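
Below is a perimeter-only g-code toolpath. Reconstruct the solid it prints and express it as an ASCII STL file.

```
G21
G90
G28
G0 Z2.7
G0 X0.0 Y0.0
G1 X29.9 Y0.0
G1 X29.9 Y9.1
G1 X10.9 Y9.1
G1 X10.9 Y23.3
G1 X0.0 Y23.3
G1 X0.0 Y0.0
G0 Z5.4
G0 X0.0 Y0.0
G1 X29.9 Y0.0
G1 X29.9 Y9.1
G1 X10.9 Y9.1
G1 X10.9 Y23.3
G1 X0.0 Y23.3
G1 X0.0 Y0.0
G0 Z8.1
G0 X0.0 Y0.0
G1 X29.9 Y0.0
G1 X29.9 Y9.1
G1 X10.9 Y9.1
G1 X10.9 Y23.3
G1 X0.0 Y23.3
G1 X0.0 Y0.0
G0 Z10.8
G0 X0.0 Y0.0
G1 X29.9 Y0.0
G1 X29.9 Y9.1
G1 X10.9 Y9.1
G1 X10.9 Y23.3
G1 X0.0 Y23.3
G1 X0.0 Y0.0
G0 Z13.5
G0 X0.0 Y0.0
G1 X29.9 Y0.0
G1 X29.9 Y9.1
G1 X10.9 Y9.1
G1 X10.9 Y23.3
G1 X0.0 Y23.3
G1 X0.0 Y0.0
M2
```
solid part
  facet normal 0.0000 0.0000 -1.0000
    outer loop
      vertex 29.9 9.1 0.0
      vertex 29.9 0.0 0.0
      vertex 0.0 0.0 0.0
    endloop
  endfacet
  facet normal 0.0000 0.0000 -1.0000
    outer loop
      vertex 10.9 9.1 0.0
      vertex 29.9 9.1 0.0
      vertex 0.0 0.0 0.0
    endloop
  endfacet
  facet normal 0.0000 0.0000 -1.0000
    outer loop
      vertex 10.9 23.3 0.0
      vertex 10.9 9.1 0.0
      vertex 0.0 0.0 0.0
    endloop
  endfacet
  facet normal 0.0000 0.0000 -1.0000
    outer loop
      vertex 0.0 23.3 0.0
      vertex 10.9 23.3 0.0
      vertex 0.0 0.0 0.0
    endloop
  endfacet
  facet normal 0.0000 0.0000 1.0000
    outer loop
      vertex 0.0 0.0 13.5
      vertex 29.9 0.0 13.5
      vertex 29.9 9.1 13.5
    endloop
  endfacet
  facet normal 0.0000 0.0000 1.0000
    outer loop
      vertex 0.0 0.0 13.5
      vertex 29.9 9.1 13.5
      vertex 10.9 9.1 13.5
    endloop
  endfacet
  facet normal 0.0000 0.0000 1.0000
    outer loop
      vertex 0.0 0.0 13.5
      vertex 10.9 9.1 13.5
      vertex 10.9 23.3 13.5
    endloop
  endfacet
  facet normal 0.0000 0.0000 1.0000
    outer loop
      vertex 0.0 0.0 13.5
      vertex 10.9 23.3 13.5
      vertex 0.0 23.3 13.5
    endloop
  endfacet
  facet normal 0.0000 -1.0000 0.0000
    outer loop
      vertex 0.0 0.0 0.0
      vertex 29.9 0.0 0.0
      vertex 29.9 0.0 13.5
    endloop
  endfacet
  facet normal 0.0000 -1.0000 0.0000
    outer loop
      vertex 0.0 0.0 0.0
      vertex 29.9 0.0 13.5
      vertex 0.0 0.0 13.5
    endloop
  endfacet
  facet normal 1.0000 0.0000 0.0000
    outer loop
      vertex 29.9 0.0 0.0
      vertex 29.9 9.1 0.0
      vertex 29.9 9.1 13.5
    endloop
  endfacet
  facet normal 1.0000 0.0000 0.0000
    outer loop
      vertex 29.9 0.0 0.0
      vertex 29.9 9.1 13.5
      vertex 29.9 0.0 13.5
    endloop
  endfacet
  facet normal 0.0000 1.0000 0.0000
    outer loop
      vertex 29.9 9.1 0.0
      vertex 10.9 9.1 0.0
      vertex 10.9 9.1 13.5
    endloop
  endfacet
  facet normal 0.0000 1.0000 0.0000
    outer loop
      vertex 29.9 9.1 0.0
      vertex 10.9 9.1 13.5
      vertex 29.9 9.1 13.5
    endloop
  endfacet
  facet normal 1.0000 0.0000 0.0000
    outer loop
      vertex 10.9 9.1 0.0
      vertex 10.9 23.3 0.0
      vertex 10.9 23.3 13.5
    endloop
  endfacet
  facet normal 1.0000 0.0000 0.0000
    outer loop
      vertex 10.9 9.1 0.0
      vertex 10.9 23.3 13.5
      vertex 10.9 9.1 13.5
    endloop
  endfacet
  facet normal 0.0000 1.0000 0.0000
    outer loop
      vertex 10.9 23.3 0.0
      vertex 0.0 23.3 0.0
      vertex 0.0 23.3 13.5
    endloop
  endfacet
  facet normal 0.0000 1.0000 0.0000
    outer loop
      vertex 10.9 23.3 0.0
      vertex 0.0 23.3 13.5
      vertex 10.9 23.3 13.5
    endloop
  endfacet
  facet normal -1.0000 0.0000 0.0000
    outer loop
      vertex 0.0 23.3 0.0
      vertex 0.0 0.0 0.0
      vertex 0.0 0.0 13.5
    endloop
  endfacet
  facet normal -1.0000 0.0000 0.0000
    outer loop
      vertex 0.0 23.3 0.0
      vertex 0.0 0.0 13.5
      vertex 0.0 23.3 13.5
    endloop
  endfacet
endsolid part

The G0 Z moves step by Δz≈2.7 mm. Every layer's G1 loop is the same polygon, so the solid is a straight extrusion of it from z=0 to z≈13.5. Closing with flat bottom and top caps and triangulating gives 20 facets — an L-shaped prism: outer 29.9 × 23.3 mm, arm thicknesses ≈ 9.1 mm (horizontal) and 10.9 mm (vertical), extruded 13.5 mm in z.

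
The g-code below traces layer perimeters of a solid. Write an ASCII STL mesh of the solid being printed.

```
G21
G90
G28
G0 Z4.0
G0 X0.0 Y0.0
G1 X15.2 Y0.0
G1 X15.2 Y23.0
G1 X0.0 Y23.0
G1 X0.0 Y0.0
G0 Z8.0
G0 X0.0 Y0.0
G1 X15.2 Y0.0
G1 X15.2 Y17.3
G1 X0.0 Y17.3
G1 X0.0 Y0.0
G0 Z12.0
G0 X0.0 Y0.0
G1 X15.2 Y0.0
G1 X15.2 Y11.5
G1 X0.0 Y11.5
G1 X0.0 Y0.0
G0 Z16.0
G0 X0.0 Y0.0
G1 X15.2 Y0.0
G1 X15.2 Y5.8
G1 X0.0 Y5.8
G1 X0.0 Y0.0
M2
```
solid part
  facet normal 0.0000 0.0000 -1.0000
    outer loop
      vertex 15.2 28.8 0.0
      vertex 15.2 0.0 0.0
      vertex 0.0 0.0 0.0
    endloop
  endfacet
  facet normal 0.0000 0.0000 -1.0000
    outer loop
      vertex 0.0 28.8 0.0
      vertex 15.2 28.8 0.0
      vertex 0.0 0.0 0.0
    endloop
  endfacet
  facet normal 0.0000 -1.0000 0.0000
    outer loop
      vertex 0.0 0.0 0.0
      vertex 15.2 0.0 0.0
      vertex 15.2 0.0 20.0
    endloop
  endfacet
  facet normal 0.0000 -1.0000 0.0000
    outer loop
      vertex 0.0 0.0 0.0
      vertex 15.2 0.0 20.0
      vertex 0.0 0.0 20.0
    endloop
  endfacet
  facet normal 0.0000 0.5704 0.8214
    outer loop
      vertex 0.0 0.0 20.0
      vertex 15.2 0.0 20.0
      vertex 15.2 28.8 0.0
    endloop
  endfacet
  facet normal 0.0000 0.5704 0.8214
    outer loop
      vertex 0.0 0.0 20.0
      vertex 15.2 28.8 0.0
      vertex 0.0 28.8 0.0
    endloop
  endfacet
  facet normal -1.0000 0.0000 0.0000
    outer loop
      vertex 0.0 0.0 20.0
      vertex 0.0 28.8 0.0
      vertex 0.0 0.0 0.0
    endloop
  endfacet
  facet normal 1.0000 0.0000 0.0000
    outer loop
      vertex 15.2 0.0 0.0
      vertex 15.2 28.8 0.0
      vertex 15.2 0.0 20.0
    endloop
  endfacet
endsolid part

The G0 Z moves step by Δz≈4.0 mm. The G1 loops shrink linearly with z, so the solid tapers from its base footprint up to z≈20. Closing with a flat bottom cap and the tapered top and triangulating gives 8 facets — a wedge (ramp): 15.2 × 28.8 mm base, rising to 20 mm along the y=0 edge and sloping linearly to z=0 at y=28.8.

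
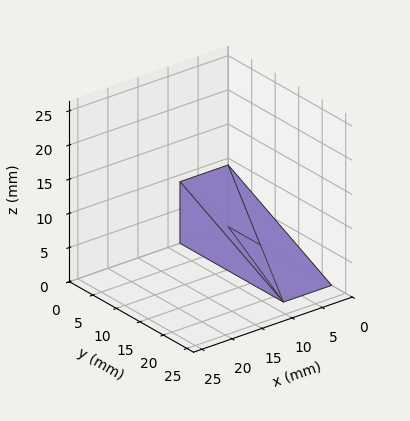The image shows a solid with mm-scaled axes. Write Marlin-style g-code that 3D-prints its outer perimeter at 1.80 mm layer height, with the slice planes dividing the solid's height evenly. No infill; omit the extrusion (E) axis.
Reading the render: the shape is a wedge (ramp): 8 × 22 mm base, rising to 9 mm along the y=0 edge and sloping linearly to z=0 at y=22 (dimensions read to the nearest mm from the axis ticks). For the g-code, the solid's height is divided into equal slices at the stated Δz and each level perimeter traced with G1 moves after a G0 lift.

; perimeter-only toolpath
G21 ; units = mm
G90 ; absolute positioning
G28 ; home
; layer 1
G0 Z1.80
G0 X0.00 Y0.00
G1 X8.00 Y0.00
G1 X8.00 Y17.60
G1 X0.00 Y17.60
G1 X0.00 Y0.00
; layer 2
G0 Z3.60
G0 X0.00 Y0.00
G1 X8.00 Y0.00
G1 X8.00 Y13.20
G1 X0.00 Y13.20
G1 X0.00 Y0.00
; layer 3
G0 Z5.40
G0 X0.00 Y0.00
G1 X8.00 Y0.00
G1 X8.00 Y8.80
G1 X0.00 Y8.80
G1 X0.00 Y0.00
; layer 4
G0 Z7.20
G0 X0.00 Y0.00
G1 X8.00 Y0.00
G1 X8.00 Y4.40
G1 X0.00 Y4.40
G1 X0.00 Y0.00
M2 ; end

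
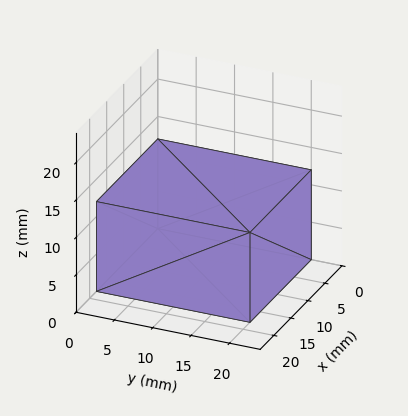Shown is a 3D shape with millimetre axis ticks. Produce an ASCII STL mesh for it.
Reading the render: the shape is a rectangular box, roughly 18 × 20 mm footprint and 12 mm tall (dimensions read to the nearest mm from the axis ticks). For the STL, each face is triangulated and given an outward normal.

solid part
  facet normal 0.0000 0.0000 -1.0000
    outer loop
      vertex 18.0 20.0 0.0
      vertex 18.0 0.0 0.0
      vertex 0.0 0.0 0.0
    endloop
  endfacet
  facet normal 0.0000 0.0000 -1.0000
    outer loop
      vertex 0.0 20.0 0.0
      vertex 18.0 20.0 0.0
      vertex 0.0 0.0 0.0
    endloop
  endfacet
  facet normal 0.0000 0.0000 1.0000
    outer loop
      vertex 0.0 0.0 12.0
      vertex 18.0 0.0 12.0
      vertex 18.0 20.0 12.0
    endloop
  endfacet
  facet normal 0.0000 0.0000 1.0000
    outer loop
      vertex 0.0 0.0 12.0
      vertex 18.0 20.0 12.0
      vertex 0.0 20.0 12.0
    endloop
  endfacet
  facet normal 0.0000 -1.0000 0.0000
    outer loop
      vertex 0.0 0.0 0.0
      vertex 18.0 0.0 0.0
      vertex 18.0 0.0 12.0
    endloop
  endfacet
  facet normal 0.0000 -1.0000 0.0000
    outer loop
      vertex 0.0 0.0 0.0
      vertex 18.0 0.0 12.0
      vertex 0.0 0.0 12.0
    endloop
  endfacet
  facet normal 0.0000 1.0000 0.0000
    outer loop
      vertex 18.0 20.0 12.0
      vertex 18.0 20.0 0.0
      vertex 0.0 20.0 0.0
    endloop
  endfacet
  facet normal 0.0000 1.0000 0.0000
    outer loop
      vertex 0.0 20.0 12.0
      vertex 18.0 20.0 12.0
      vertex 0.0 20.0 0.0
    endloop
  endfacet
  facet normal -1.0000 0.0000 0.0000
    outer loop
      vertex 0.0 20.0 12.0
      vertex 0.0 20.0 0.0
      vertex 0.0 0.0 0.0
    endloop
  endfacet
  facet normal -1.0000 0.0000 0.0000
    outer loop
      vertex 0.0 0.0 12.0
      vertex 0.0 20.0 12.0
      vertex 0.0 0.0 0.0
    endloop
  endfacet
  facet normal 1.0000 0.0000 0.0000
    outer loop
      vertex 18.0 0.0 0.0
      vertex 18.0 20.0 0.0
      vertex 18.0 20.0 12.0
    endloop
  endfacet
  facet normal 1.0000 0.0000 0.0000
    outer loop
      vertex 18.0 0.0 0.0
      vertex 18.0 20.0 12.0
      vertex 18.0 0.0 12.0
    endloop
  endfacet
endsolid part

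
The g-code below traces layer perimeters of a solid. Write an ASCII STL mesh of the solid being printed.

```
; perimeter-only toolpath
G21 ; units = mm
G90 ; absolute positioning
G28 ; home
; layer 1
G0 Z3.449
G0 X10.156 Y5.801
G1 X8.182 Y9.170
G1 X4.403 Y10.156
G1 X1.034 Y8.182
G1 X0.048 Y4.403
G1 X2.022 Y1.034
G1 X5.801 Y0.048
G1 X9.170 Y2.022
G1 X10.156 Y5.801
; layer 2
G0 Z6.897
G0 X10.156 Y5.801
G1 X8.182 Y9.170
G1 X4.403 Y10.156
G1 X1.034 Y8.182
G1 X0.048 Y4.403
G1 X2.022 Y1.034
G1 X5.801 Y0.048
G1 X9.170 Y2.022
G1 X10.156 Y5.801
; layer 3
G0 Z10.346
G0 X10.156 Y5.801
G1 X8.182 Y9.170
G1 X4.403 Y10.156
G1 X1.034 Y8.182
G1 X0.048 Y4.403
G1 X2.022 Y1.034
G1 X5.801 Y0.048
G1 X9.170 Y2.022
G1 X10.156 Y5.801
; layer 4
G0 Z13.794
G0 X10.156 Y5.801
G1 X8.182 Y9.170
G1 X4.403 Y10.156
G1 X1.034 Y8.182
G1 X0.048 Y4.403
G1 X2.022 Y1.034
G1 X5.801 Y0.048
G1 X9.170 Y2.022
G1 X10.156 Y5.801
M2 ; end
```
solid part
  facet normal 0.0000 0.0000 -1.0000
    outer loop
      vertex 4.403 10.156 0.000
      vertex 8.182 9.170 0.000
      vertex 10.156 5.801 0.000
    endloop
  endfacet
  facet normal 0.0000 0.0000 -1.0000
    outer loop
      vertex 1.034 8.182 0.000
      vertex 4.403 10.156 0.000
      vertex 10.156 5.801 0.000
    endloop
  endfacet
  facet normal 0.0000 0.0000 -1.0000
    outer loop
      vertex 0.048 4.403 0.000
      vertex 1.034 8.182 0.000
      vertex 10.156 5.801 0.000
    endloop
  endfacet
  facet normal 0.0000 0.0000 -1.0000
    outer loop
      vertex 2.022 1.034 0.000
      vertex 0.048 4.403 0.000
      vertex 10.156 5.801 0.000
    endloop
  endfacet
  facet normal 0.0000 0.0000 -1.0000
    outer loop
      vertex 5.801 0.048 0.000
      vertex 2.022 1.034 0.000
      vertex 10.156 5.801 0.000
    endloop
  endfacet
  facet normal 0.0000 0.0000 -1.0000
    outer loop
      vertex 9.170 2.022 0.000
      vertex 5.801 0.048 0.000
      vertex 10.156 5.801 0.000
    endloop
  endfacet
  facet normal 0.0000 0.0000 1.0000
    outer loop
      vertex 10.156 5.801 13.794
      vertex 8.182 9.170 13.794
      vertex 4.403 10.156 13.794
    endloop
  endfacet
  facet normal 0.0000 0.0000 1.0000
    outer loop
      vertex 10.156 5.801 13.794
      vertex 4.403 10.156 13.794
      vertex 1.034 8.182 13.794
    endloop
  endfacet
  facet normal 0.0000 0.0000 1.0000
    outer loop
      vertex 10.156 5.801 13.794
      vertex 1.034 8.182 13.794
      vertex 0.048 4.403 13.794
    endloop
  endfacet
  facet normal 0.0000 0.0000 1.0000
    outer loop
      vertex 10.156 5.801 13.794
      vertex 0.048 4.403 13.794
      vertex 2.022 1.034 13.794
    endloop
  endfacet
  facet normal 0.0000 0.0000 1.0000
    outer loop
      vertex 10.156 5.801 13.794
      vertex 2.022 1.034 13.794
      vertex 5.801 0.048 13.794
    endloop
  endfacet
  facet normal 0.0000 0.0000 1.0000
    outer loop
      vertex 10.156 5.801 13.794
      vertex 5.801 0.048 13.794
      vertex 9.170 2.022 13.794
    endloop
  endfacet
  facet normal 0.8628 0.5055 0.0000
    outer loop
      vertex 10.156 5.801 0.000
      vertex 8.182 9.170 0.000
      vertex 8.182 9.170 13.794
    endloop
  endfacet
  facet normal 0.8628 0.5055 0.0000
    outer loop
      vertex 10.156 5.801 0.000
      vertex 8.182 9.170 13.794
      vertex 10.156 5.801 13.794
    endloop
  endfacet
  facet normal 0.2525 0.9676 0.0000
    outer loop
      vertex 8.182 9.170 0.000
      vertex 4.403 10.156 0.000
      vertex 4.403 10.156 13.794
    endloop
  endfacet
  facet normal 0.2525 0.9676 0.0000
    outer loop
      vertex 8.182 9.170 0.000
      vertex 4.403 10.156 13.794
      vertex 8.182 9.170 13.794
    endloop
  endfacet
  facet normal -0.5055 0.8628 0.0000
    outer loop
      vertex 4.403 10.156 0.000
      vertex 1.034 8.182 0.000
      vertex 1.034 8.182 13.794
    endloop
  endfacet
  facet normal -0.5055 0.8628 0.0000
    outer loop
      vertex 4.403 10.156 0.000
      vertex 1.034 8.182 13.794
      vertex 4.403 10.156 13.794
    endloop
  endfacet
  facet normal -0.9676 0.2525 0.0000
    outer loop
      vertex 1.034 8.182 0.000
      vertex 0.048 4.403 0.000
      vertex 0.048 4.403 13.794
    endloop
  endfacet
  facet normal -0.9676 0.2525 0.0000
    outer loop
      vertex 1.034 8.182 0.000
      vertex 0.048 4.403 13.794
      vertex 1.034 8.182 13.794
    endloop
  endfacet
  facet normal -0.8628 -0.5055 0.0000
    outer loop
      vertex 0.048 4.403 0.000
      vertex 2.022 1.034 0.000
      vertex 2.022 1.034 13.794
    endloop
  endfacet
  facet normal -0.8628 -0.5055 0.0000
    outer loop
      vertex 0.048 4.403 0.000
      vertex 2.022 1.034 13.794
      vertex 0.048 4.403 13.794
    endloop
  endfacet
  facet normal -0.2525 -0.9676 0.0000
    outer loop
      vertex 2.022 1.034 0.000
      vertex 5.801 0.048 0.000
      vertex 5.801 0.048 13.794
    endloop
  endfacet
  facet normal -0.2525 -0.9676 0.0000
    outer loop
      vertex 2.022 1.034 0.000
      vertex 5.801 0.048 13.794
      vertex 2.022 1.034 13.794
    endloop
  endfacet
  facet normal 0.5055 -0.8628 0.0000
    outer loop
      vertex 5.801 0.048 0.000
      vertex 9.170 2.022 0.000
      vertex 9.170 2.022 13.794
    endloop
  endfacet
  facet normal 0.5055 -0.8628 0.0000
    outer loop
      vertex 5.801 0.048 0.000
      vertex 9.170 2.022 13.794
      vertex 5.801 0.048 13.794
    endloop
  endfacet
  facet normal 0.9676 -0.2525 0.0000
    outer loop
      vertex 9.170 2.022 0.000
      vertex 10.156 5.801 0.000
      vertex 10.156 5.801 13.794
    endloop
  endfacet
  facet normal 0.9676 -0.2525 0.0000
    outer loop
      vertex 9.170 2.022 0.000
      vertex 10.156 5.801 13.794
      vertex 9.170 2.022 13.794
    endloop
  endfacet
endsolid part

The G0 Z moves step by Δz≈3.449 mm. Every layer's G1 loop is the same polygon, so the solid is a straight extrusion of it from z=0 to z≈13.8. Closing with flat bottom and top caps and triangulating gives 28 facets — a regular 8-sided prism (a cylinder approximated with 8 flat sides), circumscribed radius ≈ 5.1 mm, height ≈ 13.8 mm.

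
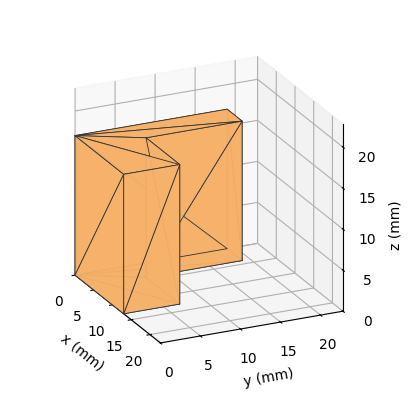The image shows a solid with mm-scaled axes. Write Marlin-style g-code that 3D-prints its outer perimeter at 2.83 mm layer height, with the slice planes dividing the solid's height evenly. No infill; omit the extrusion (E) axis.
Reading the render: the shape is an L-shaped prism: outer 13 × 19 mm, arm thicknesses ≈ 7 mm (horizontal) and 4 mm (vertical), extruded 17 mm in z (dimensions read to the nearest mm from the axis ticks). For the g-code, the solid's height is divided into equal slices at the stated Δz and each level perimeter traced with G1 moves after a G0 lift.

; perimeter-only toolpath
G21 ; units = mm
G90 ; absolute positioning
G28 ; home
; layer 1
G0 Z2.83
G0 X0.00 Y0.00
G1 X13.00 Y0.00
G1 X13.00 Y7.00
G1 X4.00 Y7.00
G1 X4.00 Y19.00
G1 X0.00 Y19.00
G1 X0.00 Y0.00
; layer 2
G0 Z5.67
G0 X0.00 Y0.00
G1 X13.00 Y0.00
G1 X13.00 Y7.00
G1 X4.00 Y7.00
G1 X4.00 Y19.00
G1 X0.00 Y19.00
G1 X0.00 Y0.00
; layer 3
G0 Z8.50
G0 X0.00 Y0.00
G1 X13.00 Y0.00
G1 X13.00 Y7.00
G1 X4.00 Y7.00
G1 X4.00 Y19.00
G1 X0.00 Y19.00
G1 X0.00 Y0.00
; layer 4
G0 Z11.33
G0 X0.00 Y0.00
G1 X13.00 Y0.00
G1 X13.00 Y7.00
G1 X4.00 Y7.00
G1 X4.00 Y19.00
G1 X0.00 Y19.00
G1 X0.00 Y0.00
; layer 5
G0 Z14.17
G0 X0.00 Y0.00
G1 X13.00 Y0.00
G1 X13.00 Y7.00
G1 X4.00 Y7.00
G1 X4.00 Y19.00
G1 X0.00 Y19.00
G1 X0.00 Y0.00
; layer 6
G0 Z17.00
G0 X0.00 Y0.00
G1 X13.00 Y0.00
G1 X13.00 Y7.00
G1 X4.00 Y7.00
G1 X4.00 Y19.00
G1 X0.00 Y19.00
G1 X0.00 Y0.00
M2 ; end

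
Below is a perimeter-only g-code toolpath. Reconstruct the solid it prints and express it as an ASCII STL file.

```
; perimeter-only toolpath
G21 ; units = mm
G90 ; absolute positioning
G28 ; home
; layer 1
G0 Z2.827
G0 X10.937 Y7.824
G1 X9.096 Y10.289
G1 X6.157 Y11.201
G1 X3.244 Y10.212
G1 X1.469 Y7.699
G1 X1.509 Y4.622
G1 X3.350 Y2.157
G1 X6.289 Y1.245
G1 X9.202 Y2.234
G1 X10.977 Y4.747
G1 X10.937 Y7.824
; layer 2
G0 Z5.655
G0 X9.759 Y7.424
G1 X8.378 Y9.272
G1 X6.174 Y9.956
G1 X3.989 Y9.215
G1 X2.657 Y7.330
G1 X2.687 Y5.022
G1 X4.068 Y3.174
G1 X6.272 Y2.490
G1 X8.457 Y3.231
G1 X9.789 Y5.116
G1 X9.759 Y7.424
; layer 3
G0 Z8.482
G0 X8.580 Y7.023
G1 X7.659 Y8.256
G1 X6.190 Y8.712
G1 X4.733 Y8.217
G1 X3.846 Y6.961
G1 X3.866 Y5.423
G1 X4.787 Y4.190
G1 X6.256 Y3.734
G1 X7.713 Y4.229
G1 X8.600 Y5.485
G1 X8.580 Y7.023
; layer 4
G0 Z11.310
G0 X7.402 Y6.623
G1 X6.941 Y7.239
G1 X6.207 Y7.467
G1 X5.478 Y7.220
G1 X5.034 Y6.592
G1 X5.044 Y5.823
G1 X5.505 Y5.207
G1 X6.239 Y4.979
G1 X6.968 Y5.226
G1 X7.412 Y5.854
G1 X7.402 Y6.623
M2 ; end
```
solid part
  facet normal 0.0000 0.0000 -1.0000
    outer loop
      vertex 6.141 12.445 0.000
      vertex 9.814 11.305 0.000
      vertex 12.116 8.224 0.000
    endloop
  endfacet
  facet normal 0.0000 0.0000 -1.0000
    outer loop
      vertex 2.499 11.209 0.000
      vertex 6.141 12.445 0.000
      vertex 12.116 8.224 0.000
    endloop
  endfacet
  facet normal 0.0000 0.0000 -1.0000
    outer loop
      vertex 0.280 8.068 0.000
      vertex 2.499 11.209 0.000
      vertex 12.116 8.224 0.000
    endloop
  endfacet
  facet normal 0.0000 0.0000 -1.0000
    outer loop
      vertex 0.330 4.222 0.000
      vertex 0.280 8.068 0.000
      vertex 12.116 8.224 0.000
    endloop
  endfacet
  facet normal 0.0000 0.0000 -1.0000
    outer loop
      vertex 2.632 1.141 0.000
      vertex 0.330 4.222 0.000
      vertex 12.116 8.224 0.000
    endloop
  endfacet
  facet normal 0.0000 0.0000 -1.0000
    outer loop
      vertex 6.305 0.001 0.000
      vertex 2.632 1.141 0.000
      vertex 12.116 8.224 0.000
    endloop
  endfacet
  facet normal 0.0000 0.0000 -1.0000
    outer loop
      vertex 9.947 1.237 0.000
      vertex 6.305 0.001 0.000
      vertex 12.116 8.224 0.000
    endloop
  endfacet
  facet normal 0.0000 0.0000 -1.0000
    outer loop
      vertex 12.166 4.378 0.000
      vertex 9.947 1.237 0.000
      vertex 12.116 8.224 0.000
    endloop
  endfacet
  facet normal 0.7389 0.5521 0.3862
    outer loop
      vertex 12.116 8.224 0.000
      vertex 9.814 11.305 0.000
      vertex 6.223 6.223 14.137
    endloop
  endfacet
  facet normal 0.2734 0.8810 0.3862
    outer loop
      vertex 9.814 11.305 0.000
      vertex 6.141 12.445 0.000
      vertex 6.223 6.223 14.137
    endloop
  endfacet
  facet normal -0.2964 0.8735 0.3862
    outer loop
      vertex 6.141 12.445 0.000
      vertex 2.499 11.209 0.000
      vertex 6.223 6.223 14.137
    endloop
  endfacet
  facet normal -0.7534 0.5322 0.3862
    outer loop
      vertex 2.499 11.209 0.000
      vertex 0.280 8.068 0.000
      vertex 6.223 6.223 14.137
    endloop
  endfacet
  facet normal -0.9223 -0.0120 0.3862
    outer loop
      vertex 0.280 8.068 0.000
      vertex 0.330 4.222 0.000
      vertex 6.223 6.223 14.137
    endloop
  endfacet
  facet normal -0.7389 -0.5521 0.3862
    outer loop
      vertex 0.330 4.222 0.000
      vertex 2.632 1.141 0.000
      vertex 6.223 6.223 14.137
    endloop
  endfacet
  facet normal -0.2734 -0.8810 0.3862
    outer loop
      vertex 2.632 1.141 0.000
      vertex 6.305 0.001 0.000
      vertex 6.223 6.223 14.137
    endloop
  endfacet
  facet normal 0.2964 -0.8735 0.3862
    outer loop
      vertex 6.305 0.001 0.000
      vertex 9.947 1.237 0.000
      vertex 6.223 6.223 14.137
    endloop
  endfacet
  facet normal 0.7534 -0.5322 0.3862
    outer loop
      vertex 9.947 1.237 0.000
      vertex 12.166 4.378 0.000
      vertex 6.223 6.223 14.137
    endloop
  endfacet
  facet normal 0.9223 0.0120 0.3862
    outer loop
      vertex 12.166 4.378 0.000
      vertex 12.116 8.224 0.000
      vertex 6.223 6.223 14.137
    endloop
  endfacet
endsolid part

The G0 Z moves step by Δz≈2.827 mm. The G1 loops shrink linearly with z, so the solid tapers from its base footprint up to z≈14.1. Closing with a flat bottom cap and the tapered top and triangulating gives 18 facets — a regular 10-sided pyramid, base circumscribed radius ≈ 6.22 mm, apex at z ≈ 14.1 mm.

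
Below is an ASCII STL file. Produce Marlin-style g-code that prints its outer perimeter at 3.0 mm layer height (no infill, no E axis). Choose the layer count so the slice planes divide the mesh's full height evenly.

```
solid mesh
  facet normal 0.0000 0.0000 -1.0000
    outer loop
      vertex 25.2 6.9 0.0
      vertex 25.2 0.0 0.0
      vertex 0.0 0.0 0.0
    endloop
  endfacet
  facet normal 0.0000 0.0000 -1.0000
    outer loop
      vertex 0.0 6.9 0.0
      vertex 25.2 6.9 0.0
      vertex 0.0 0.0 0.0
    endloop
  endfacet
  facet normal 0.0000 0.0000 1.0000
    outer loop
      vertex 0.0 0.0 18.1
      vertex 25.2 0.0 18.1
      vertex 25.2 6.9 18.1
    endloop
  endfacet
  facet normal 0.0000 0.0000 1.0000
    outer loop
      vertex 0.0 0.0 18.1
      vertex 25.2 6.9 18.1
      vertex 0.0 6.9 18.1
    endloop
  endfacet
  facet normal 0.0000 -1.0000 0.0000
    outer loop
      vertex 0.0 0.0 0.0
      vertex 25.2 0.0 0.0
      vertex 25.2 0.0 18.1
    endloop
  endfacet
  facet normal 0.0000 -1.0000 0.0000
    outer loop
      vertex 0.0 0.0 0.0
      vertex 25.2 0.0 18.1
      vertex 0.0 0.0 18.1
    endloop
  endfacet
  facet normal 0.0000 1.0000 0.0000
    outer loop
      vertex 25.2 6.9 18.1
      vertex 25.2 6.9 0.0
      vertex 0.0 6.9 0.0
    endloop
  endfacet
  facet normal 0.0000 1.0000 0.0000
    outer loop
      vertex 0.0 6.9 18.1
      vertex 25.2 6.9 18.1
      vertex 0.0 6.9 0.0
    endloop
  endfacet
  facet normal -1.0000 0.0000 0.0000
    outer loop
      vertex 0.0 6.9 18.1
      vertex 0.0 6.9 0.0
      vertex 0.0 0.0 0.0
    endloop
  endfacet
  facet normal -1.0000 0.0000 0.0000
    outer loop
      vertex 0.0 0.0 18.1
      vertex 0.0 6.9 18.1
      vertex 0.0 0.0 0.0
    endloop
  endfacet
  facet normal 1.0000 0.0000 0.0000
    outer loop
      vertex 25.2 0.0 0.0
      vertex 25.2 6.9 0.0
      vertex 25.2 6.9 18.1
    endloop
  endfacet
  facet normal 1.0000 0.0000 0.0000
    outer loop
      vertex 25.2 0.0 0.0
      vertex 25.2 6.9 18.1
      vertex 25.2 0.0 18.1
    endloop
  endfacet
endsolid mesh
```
; perimeter-only toolpath
G21 ; units = mm
G90 ; absolute positioning
G28 ; home
; layer 1
G0 Z3.0
G0 X0.0 Y0.0
G1 X25.2 Y0.0
G1 X25.2 Y6.9
G1 X0.0 Y6.9
G1 X0.0 Y0.0
; layer 2
G0 Z6.0
G0 X0.0 Y0.0
G1 X25.2 Y0.0
G1 X25.2 Y6.9
G1 X0.0 Y6.9
G1 X0.0 Y0.0
; layer 3
G0 Z9.1
G0 X0.0 Y0.0
G1 X25.2 Y0.0
G1 X25.2 Y6.9
G1 X0.0 Y6.9
G1 X0.0 Y0.0
; layer 4
G0 Z12.1
G0 X0.0 Y0.0
G1 X25.2 Y0.0
G1 X25.2 Y6.9
G1 X0.0 Y6.9
G1 X0.0 Y0.0
; layer 5
G0 Z15.1
G0 X0.0 Y0.0
G1 X25.2 Y0.0
G1 X25.2 Y6.9
G1 X0.0 Y6.9
G1 X0.0 Y0.0
; layer 6
G0 Z18.1
G0 X0.0 Y0.0
G1 X25.2 Y0.0
G1 X25.2 Y6.9
G1 X0.0 Y6.9
G1 X0.0 Y0.0
M2 ; end

The solid is a rectangular box, roughly 25.2 × 6.9 mm footprint and 18.1 mm tall. Slicing at Δz = 3.0 mm — 6 equal slices spanning the solid's height, so layer i sits at z = i·h/6 — gives 6 non-empty perimeters. Each is a 4-segment closed polygon; G0 lifts to the layer z and rapids to the start vertex, then G1 traces the edges.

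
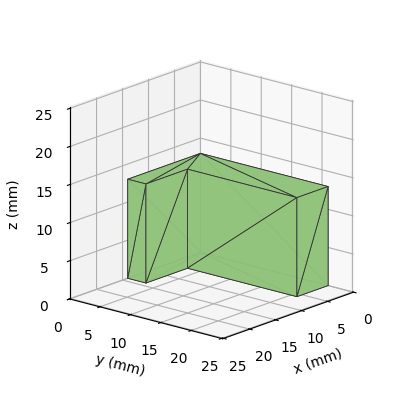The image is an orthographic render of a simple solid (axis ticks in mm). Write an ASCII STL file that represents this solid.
Reading the render: the shape is an L-shaped prism: outer 14 × 21 mm, arm thicknesses ≈ 3 mm (horizontal) and 6 mm (vertical), extruded 13 mm in z (dimensions read to the nearest mm from the axis ticks). For the STL, each face is triangulated and given an outward normal.

solid part
  facet normal 0.0000 0.0000 -1.0000
    outer loop
      vertex 14.000 3.000 0.000
      vertex 14.000 0.000 0.000
      vertex 0.000 0.000 0.000
    endloop
  endfacet
  facet normal 0.0000 0.0000 -1.0000
    outer loop
      vertex 6.000 3.000 0.000
      vertex 14.000 3.000 0.000
      vertex 0.000 0.000 0.000
    endloop
  endfacet
  facet normal 0.0000 0.0000 -1.0000
    outer loop
      vertex 6.000 21.000 0.000
      vertex 6.000 3.000 0.000
      vertex 0.000 0.000 0.000
    endloop
  endfacet
  facet normal 0.0000 0.0000 -1.0000
    outer loop
      vertex 0.000 21.000 0.000
      vertex 6.000 21.000 0.000
      vertex 0.000 0.000 0.000
    endloop
  endfacet
  facet normal 0.0000 0.0000 1.0000
    outer loop
      vertex 0.000 0.000 13.000
      vertex 14.000 0.000 13.000
      vertex 14.000 3.000 13.000
    endloop
  endfacet
  facet normal 0.0000 0.0000 1.0000
    outer loop
      vertex 0.000 0.000 13.000
      vertex 14.000 3.000 13.000
      vertex 6.000 3.000 13.000
    endloop
  endfacet
  facet normal 0.0000 0.0000 1.0000
    outer loop
      vertex 0.000 0.000 13.000
      vertex 6.000 3.000 13.000
      vertex 6.000 21.000 13.000
    endloop
  endfacet
  facet normal 0.0000 0.0000 1.0000
    outer loop
      vertex 0.000 0.000 13.000
      vertex 6.000 21.000 13.000
      vertex 0.000 21.000 13.000
    endloop
  endfacet
  facet normal 0.0000 -1.0000 0.0000
    outer loop
      vertex 0.000 0.000 0.000
      vertex 14.000 0.000 0.000
      vertex 14.000 0.000 13.000
    endloop
  endfacet
  facet normal 0.0000 -1.0000 0.0000
    outer loop
      vertex 0.000 0.000 0.000
      vertex 14.000 0.000 13.000
      vertex 0.000 0.000 13.000
    endloop
  endfacet
  facet normal 1.0000 0.0000 0.0000
    outer loop
      vertex 14.000 0.000 0.000
      vertex 14.000 3.000 0.000
      vertex 14.000 3.000 13.000
    endloop
  endfacet
  facet normal 1.0000 0.0000 0.0000
    outer loop
      vertex 14.000 0.000 0.000
      vertex 14.000 3.000 13.000
      vertex 14.000 0.000 13.000
    endloop
  endfacet
  facet normal 0.0000 1.0000 0.0000
    outer loop
      vertex 14.000 3.000 0.000
      vertex 6.000 3.000 0.000
      vertex 6.000 3.000 13.000
    endloop
  endfacet
  facet normal 0.0000 1.0000 0.0000
    outer loop
      vertex 14.000 3.000 0.000
      vertex 6.000 3.000 13.000
      vertex 14.000 3.000 13.000
    endloop
  endfacet
  facet normal 1.0000 0.0000 0.0000
    outer loop
      vertex 6.000 3.000 0.000
      vertex 6.000 21.000 0.000
      vertex 6.000 21.000 13.000
    endloop
  endfacet
  facet normal 1.0000 0.0000 0.0000
    outer loop
      vertex 6.000 3.000 0.000
      vertex 6.000 21.000 13.000
      vertex 6.000 3.000 13.000
    endloop
  endfacet
  facet normal 0.0000 1.0000 0.0000
    outer loop
      vertex 6.000 21.000 0.000
      vertex 0.000 21.000 0.000
      vertex 0.000 21.000 13.000
    endloop
  endfacet
  facet normal 0.0000 1.0000 0.0000
    outer loop
      vertex 6.000 21.000 0.000
      vertex 0.000 21.000 13.000
      vertex 6.000 21.000 13.000
    endloop
  endfacet
  facet normal -1.0000 0.0000 0.0000
    outer loop
      vertex 0.000 21.000 0.000
      vertex 0.000 0.000 0.000
      vertex 0.000 0.000 13.000
    endloop
  endfacet
  facet normal -1.0000 0.0000 0.0000
    outer loop
      vertex 0.000 21.000 0.000
      vertex 0.000 0.000 13.000
      vertex 0.000 21.000 13.000
    endloop
  endfacet
endsolid part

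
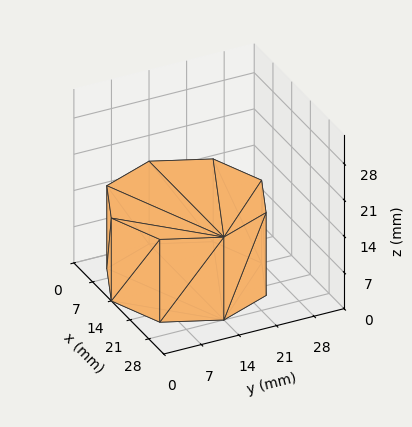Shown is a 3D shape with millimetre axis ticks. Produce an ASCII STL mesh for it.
Reading the render: the shape is a regular 8-sided prism (a cylinder approximated with 8 flat sides), circumscribed radius ≈ 14 mm, height ≈ 16 mm (dimensions read to the nearest mm from the axis ticks). For the STL, each face is triangulated and given an outward normal.

solid part
  facet normal 0.0000 0.0000 -1.0000
    outer loop
      vertex 14.00 28.00 0.00
      vertex 23.90 23.90 0.00
      vertex 28.00 14.00 0.00
    endloop
  endfacet
  facet normal 0.0000 0.0000 -1.0000
    outer loop
      vertex 4.10 23.90 0.00
      vertex 14.00 28.00 0.00
      vertex 28.00 14.00 0.00
    endloop
  endfacet
  facet normal 0.0000 0.0000 -1.0000
    outer loop
      vertex 0.00 14.00 0.00
      vertex 4.10 23.90 0.00
      vertex 28.00 14.00 0.00
    endloop
  endfacet
  facet normal 0.0000 0.0000 -1.0000
    outer loop
      vertex 4.10 4.10 0.00
      vertex 0.00 14.00 0.00
      vertex 28.00 14.00 0.00
    endloop
  endfacet
  facet normal 0.0000 0.0000 -1.0000
    outer loop
      vertex 14.00 0.00 0.00
      vertex 4.10 4.10 0.00
      vertex 28.00 14.00 0.00
    endloop
  endfacet
  facet normal 0.0000 0.0000 -1.0000
    outer loop
      vertex 23.90 4.10 0.00
      vertex 14.00 0.00 0.00
      vertex 28.00 14.00 0.00
    endloop
  endfacet
  facet normal 0.0000 0.0000 1.0000
    outer loop
      vertex 28.00 14.00 16.00
      vertex 23.90 23.90 16.00
      vertex 14.00 28.00 16.00
    endloop
  endfacet
  facet normal 0.0000 0.0000 1.0000
    outer loop
      vertex 28.00 14.00 16.00
      vertex 14.00 28.00 16.00
      vertex 4.10 23.90 16.00
    endloop
  endfacet
  facet normal 0.0000 0.0000 1.0000
    outer loop
      vertex 28.00 14.00 16.00
      vertex 4.10 23.90 16.00
      vertex 0.00 14.00 16.00
    endloop
  endfacet
  facet normal 0.0000 0.0000 1.0000
    outer loop
      vertex 28.00 14.00 16.00
      vertex 0.00 14.00 16.00
      vertex 4.10 4.10 16.00
    endloop
  endfacet
  facet normal 0.0000 0.0000 1.0000
    outer loop
      vertex 28.00 14.00 16.00
      vertex 4.10 4.10 16.00
      vertex 14.00 0.00 16.00
    endloop
  endfacet
  facet normal 0.0000 0.0000 1.0000
    outer loop
      vertex 28.00 14.00 16.00
      vertex 14.00 0.00 16.00
      vertex 23.90 4.10 16.00
    endloop
  endfacet
  facet normal 0.9239 0.3826 0.0000
    outer loop
      vertex 28.00 14.00 0.00
      vertex 23.90 23.90 0.00
      vertex 23.90 23.90 16.00
    endloop
  endfacet
  facet normal 0.9239 0.3826 0.0000
    outer loop
      vertex 28.00 14.00 0.00
      vertex 23.90 23.90 16.00
      vertex 28.00 14.00 16.00
    endloop
  endfacet
  facet normal 0.3826 0.9239 0.0000
    outer loop
      vertex 23.90 23.90 0.00
      vertex 14.00 28.00 0.00
      vertex 14.00 28.00 16.00
    endloop
  endfacet
  facet normal 0.3826 0.9239 0.0000
    outer loop
      vertex 23.90 23.90 0.00
      vertex 14.00 28.00 16.00
      vertex 23.90 23.90 16.00
    endloop
  endfacet
  facet normal -0.3826 0.9239 0.0000
    outer loop
      vertex 14.00 28.00 0.00
      vertex 4.10 23.90 0.00
      vertex 4.10 23.90 16.00
    endloop
  endfacet
  facet normal -0.3826 0.9239 0.0000
    outer loop
      vertex 14.00 28.00 0.00
      vertex 4.10 23.90 16.00
      vertex 14.00 28.00 16.00
    endloop
  endfacet
  facet normal -0.9239 0.3826 0.0000
    outer loop
      vertex 4.10 23.90 0.00
      vertex 0.00 14.00 0.00
      vertex 0.00 14.00 16.00
    endloop
  endfacet
  facet normal -0.9239 0.3826 0.0000
    outer loop
      vertex 4.10 23.90 0.00
      vertex 0.00 14.00 16.00
      vertex 4.10 23.90 16.00
    endloop
  endfacet
  facet normal -0.9239 -0.3826 0.0000
    outer loop
      vertex 0.00 14.00 0.00
      vertex 4.10 4.10 0.00
      vertex 4.10 4.10 16.00
    endloop
  endfacet
  facet normal -0.9239 -0.3826 0.0000
    outer loop
      vertex 0.00 14.00 0.00
      vertex 4.10 4.10 16.00
      vertex 0.00 14.00 16.00
    endloop
  endfacet
  facet normal -0.3826 -0.9239 0.0000
    outer loop
      vertex 4.10 4.10 0.00
      vertex 14.00 0.00 0.00
      vertex 14.00 0.00 16.00
    endloop
  endfacet
  facet normal -0.3826 -0.9239 0.0000
    outer loop
      vertex 4.10 4.10 0.00
      vertex 14.00 0.00 16.00
      vertex 4.10 4.10 16.00
    endloop
  endfacet
  facet normal 0.3826 -0.9239 0.0000
    outer loop
      vertex 14.00 0.00 0.00
      vertex 23.90 4.10 0.00
      vertex 23.90 4.10 16.00
    endloop
  endfacet
  facet normal 0.3826 -0.9239 0.0000
    outer loop
      vertex 14.00 0.00 0.00
      vertex 23.90 4.10 16.00
      vertex 14.00 0.00 16.00
    endloop
  endfacet
  facet normal 0.9239 -0.3826 0.0000
    outer loop
      vertex 23.90 4.10 0.00
      vertex 28.00 14.00 0.00
      vertex 28.00 14.00 16.00
    endloop
  endfacet
  facet normal 0.9239 -0.3826 0.0000
    outer loop
      vertex 23.90 4.10 0.00
      vertex 28.00 14.00 16.00
      vertex 23.90 4.10 16.00
    endloop
  endfacet
endsolid part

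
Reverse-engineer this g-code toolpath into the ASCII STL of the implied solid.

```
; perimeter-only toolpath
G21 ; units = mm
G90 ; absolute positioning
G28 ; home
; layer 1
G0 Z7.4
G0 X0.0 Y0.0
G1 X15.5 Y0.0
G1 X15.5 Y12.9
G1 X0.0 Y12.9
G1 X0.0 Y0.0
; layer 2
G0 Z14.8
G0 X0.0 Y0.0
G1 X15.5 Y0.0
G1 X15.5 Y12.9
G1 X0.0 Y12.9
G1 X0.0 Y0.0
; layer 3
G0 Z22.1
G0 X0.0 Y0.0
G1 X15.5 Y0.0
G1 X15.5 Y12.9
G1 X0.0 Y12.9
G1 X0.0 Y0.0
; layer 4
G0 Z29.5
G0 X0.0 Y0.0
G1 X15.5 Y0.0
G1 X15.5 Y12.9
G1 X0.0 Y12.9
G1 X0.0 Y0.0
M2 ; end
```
solid part
  facet normal 0.0000 0.0000 -1.0000
    outer loop
      vertex 15.5 12.9 0.0
      vertex 15.5 0.0 0.0
      vertex 0.0 0.0 0.0
    endloop
  endfacet
  facet normal 0.0000 0.0000 -1.0000
    outer loop
      vertex 0.0 12.9 0.0
      vertex 15.5 12.9 0.0
      vertex 0.0 0.0 0.0
    endloop
  endfacet
  facet normal 0.0000 0.0000 1.0000
    outer loop
      vertex 0.0 0.0 29.5
      vertex 15.5 0.0 29.5
      vertex 15.5 12.9 29.5
    endloop
  endfacet
  facet normal 0.0000 0.0000 1.0000
    outer loop
      vertex 0.0 0.0 29.5
      vertex 15.5 12.9 29.5
      vertex 0.0 12.9 29.5
    endloop
  endfacet
  facet normal 0.0000 -1.0000 0.0000
    outer loop
      vertex 0.0 0.0 0.0
      vertex 15.5 0.0 0.0
      vertex 15.5 0.0 29.5
    endloop
  endfacet
  facet normal 0.0000 -1.0000 0.0000
    outer loop
      vertex 0.0 0.0 0.0
      vertex 15.5 0.0 29.5
      vertex 0.0 0.0 29.5
    endloop
  endfacet
  facet normal 0.0000 1.0000 0.0000
    outer loop
      vertex 15.5 12.9 29.5
      vertex 15.5 12.9 0.0
      vertex 0.0 12.9 0.0
    endloop
  endfacet
  facet normal 0.0000 1.0000 0.0000
    outer loop
      vertex 0.0 12.9 29.5
      vertex 15.5 12.9 29.5
      vertex 0.0 12.9 0.0
    endloop
  endfacet
  facet normal -1.0000 0.0000 0.0000
    outer loop
      vertex 0.0 12.9 29.5
      vertex 0.0 12.9 0.0
      vertex 0.0 0.0 0.0
    endloop
  endfacet
  facet normal -1.0000 0.0000 0.0000
    outer loop
      vertex 0.0 0.0 29.5
      vertex 0.0 12.9 29.5
      vertex 0.0 0.0 0.0
    endloop
  endfacet
  facet normal 1.0000 0.0000 0.0000
    outer loop
      vertex 15.5 0.0 0.0
      vertex 15.5 12.9 0.0
      vertex 15.5 12.9 29.5
    endloop
  endfacet
  facet normal 1.0000 0.0000 0.0000
    outer loop
      vertex 15.5 0.0 0.0
      vertex 15.5 12.9 29.5
      vertex 15.5 0.0 29.5
    endloop
  endfacet
endsolid part

The G0 Z moves step by Δz≈7.4 mm. Every layer's G1 loop is the same polygon, so the solid is a straight extrusion of it from z=0 to z≈29.5. Closing with flat bottom and top caps and triangulating gives 12 facets — a rectangular box, roughly 15.5 × 12.9 mm footprint and 29.5 mm tall.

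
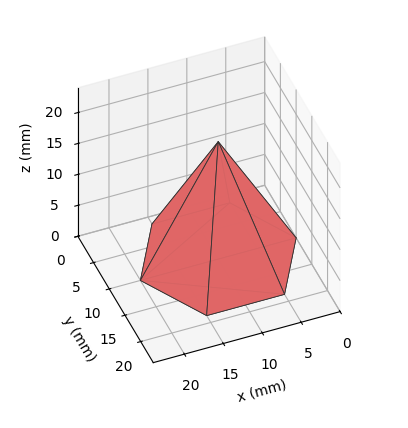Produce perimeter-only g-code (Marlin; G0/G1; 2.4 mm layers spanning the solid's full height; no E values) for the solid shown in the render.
Reading the render: the shape is a regular 6-sided pyramid, base circumscribed radius ≈ 10 mm, apex at z ≈ 19 mm (dimensions read to the nearest mm from the axis ticks). For the g-code, the solid's height is divided into equal slices at the stated Δz and each level perimeter traced with G1 moves after a G0 lift.

; perimeter-only toolpath
G21 ; units = mm
G90 ; absolute positioning
G28 ; home
; layer 1
G0 Z2.4
G0 X18.8 Y10.0
G1 X14.4 Y17.6
G1 X5.6 Y17.6
G1 X1.2 Y10.0
G1 X5.6 Y2.4
G1 X14.4 Y2.4
G1 X18.8 Y10.0
; layer 2
G0 Z4.8
G0 X17.5 Y10.0
G1 X13.8 Y16.5
G1 X6.2 Y16.5
G1 X2.5 Y10.0
G1 X6.2 Y3.5
G1 X13.8 Y3.5
G1 X17.5 Y10.0
; layer 3
G0 Z7.1
G0 X16.2 Y10.0
G1 X13.1 Y15.4
G1 X6.9 Y15.4
G1 X3.8 Y10.0
G1 X6.9 Y4.6
G1 X13.1 Y4.6
G1 X16.2 Y10.0
; layer 4
G0 Z9.5
G0 X15.0 Y10.0
G1 X12.5 Y14.3
G1 X7.5 Y14.3
G1 X5.0 Y10.0
G1 X7.5 Y5.7
G1 X12.5 Y5.7
G1 X15.0 Y10.0
; layer 5
G0 Z11.9
G0 X13.8 Y10.0
G1 X11.9 Y13.3
G1 X8.1 Y13.3
G1 X6.2 Y10.0
G1 X8.1 Y6.7
G1 X11.9 Y6.7
G1 X13.8 Y10.0
; layer 6
G0 Z14.2
G0 X12.5 Y10.0
G1 X11.2 Y12.2
G1 X8.8 Y12.2
G1 X7.5 Y10.0
G1 X8.8 Y7.8
G1 X11.2 Y7.8
G1 X12.5 Y10.0
; layer 7
G0 Z16.6
G0 X11.2 Y10.0
G1 X10.6 Y11.1
G1 X9.4 Y11.1
G1 X8.8 Y10.0
G1 X9.4 Y8.9
G1 X10.6 Y8.9
G1 X11.2 Y10.0
M2 ; end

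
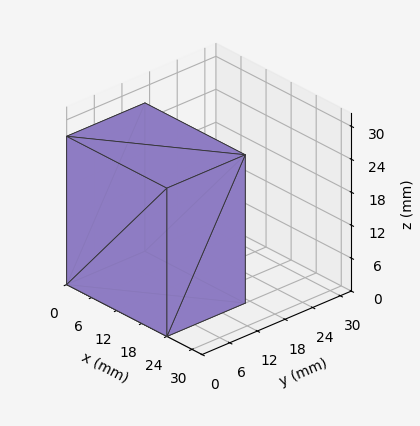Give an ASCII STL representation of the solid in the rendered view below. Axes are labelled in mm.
Reading the render: the shape is a rectangular box, roughly 24 × 17 mm footprint and 27 mm tall (dimensions read to the nearest mm from the axis ticks). For the STL, each face is triangulated and given an outward normal.

solid part
  facet normal 0.0000 0.0000 -1.0000
    outer loop
      vertex 24.00 17.00 0.00
      vertex 24.00 0.00 0.00
      vertex 0.00 0.00 0.00
    endloop
  endfacet
  facet normal 0.0000 0.0000 -1.0000
    outer loop
      vertex 0.00 17.00 0.00
      vertex 24.00 17.00 0.00
      vertex 0.00 0.00 0.00
    endloop
  endfacet
  facet normal 0.0000 0.0000 1.0000
    outer loop
      vertex 0.00 0.00 27.00
      vertex 24.00 0.00 27.00
      vertex 24.00 17.00 27.00
    endloop
  endfacet
  facet normal 0.0000 0.0000 1.0000
    outer loop
      vertex 0.00 0.00 27.00
      vertex 24.00 17.00 27.00
      vertex 0.00 17.00 27.00
    endloop
  endfacet
  facet normal 0.0000 -1.0000 0.0000
    outer loop
      vertex 0.00 0.00 0.00
      vertex 24.00 0.00 0.00
      vertex 24.00 0.00 27.00
    endloop
  endfacet
  facet normal 0.0000 -1.0000 0.0000
    outer loop
      vertex 0.00 0.00 0.00
      vertex 24.00 0.00 27.00
      vertex 0.00 0.00 27.00
    endloop
  endfacet
  facet normal 0.0000 1.0000 0.0000
    outer loop
      vertex 24.00 17.00 27.00
      vertex 24.00 17.00 0.00
      vertex 0.00 17.00 0.00
    endloop
  endfacet
  facet normal 0.0000 1.0000 0.0000
    outer loop
      vertex 0.00 17.00 27.00
      vertex 24.00 17.00 27.00
      vertex 0.00 17.00 0.00
    endloop
  endfacet
  facet normal -1.0000 0.0000 0.0000
    outer loop
      vertex 0.00 17.00 27.00
      vertex 0.00 17.00 0.00
      vertex 0.00 0.00 0.00
    endloop
  endfacet
  facet normal -1.0000 0.0000 0.0000
    outer loop
      vertex 0.00 0.00 27.00
      vertex 0.00 17.00 27.00
      vertex 0.00 0.00 0.00
    endloop
  endfacet
  facet normal 1.0000 0.0000 0.0000
    outer loop
      vertex 24.00 0.00 0.00
      vertex 24.00 17.00 0.00
      vertex 24.00 17.00 27.00
    endloop
  endfacet
  facet normal 1.0000 0.0000 0.0000
    outer loop
      vertex 24.00 0.00 0.00
      vertex 24.00 17.00 27.00
      vertex 24.00 0.00 27.00
    endloop
  endfacet
endsolid part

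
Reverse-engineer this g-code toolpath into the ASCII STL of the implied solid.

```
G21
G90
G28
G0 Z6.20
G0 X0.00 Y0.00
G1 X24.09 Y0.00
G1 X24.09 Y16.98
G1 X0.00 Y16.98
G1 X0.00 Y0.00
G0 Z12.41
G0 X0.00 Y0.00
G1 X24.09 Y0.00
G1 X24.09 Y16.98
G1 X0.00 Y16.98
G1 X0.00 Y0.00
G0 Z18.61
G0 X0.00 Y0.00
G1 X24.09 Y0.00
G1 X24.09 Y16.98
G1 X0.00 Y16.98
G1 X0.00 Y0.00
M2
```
solid part
  facet normal 0.0000 0.0000 -1.0000
    outer loop
      vertex 24.09 16.98 0.00
      vertex 24.09 0.00 0.00
      vertex 0.00 0.00 0.00
    endloop
  endfacet
  facet normal 0.0000 0.0000 -1.0000
    outer loop
      vertex 0.00 16.98 0.00
      vertex 24.09 16.98 0.00
      vertex 0.00 0.00 0.00
    endloop
  endfacet
  facet normal 0.0000 0.0000 1.0000
    outer loop
      vertex 0.00 0.00 18.61
      vertex 24.09 0.00 18.61
      vertex 24.09 16.98 18.61
    endloop
  endfacet
  facet normal 0.0000 0.0000 1.0000
    outer loop
      vertex 0.00 0.00 18.61
      vertex 24.09 16.98 18.61
      vertex 0.00 16.98 18.61
    endloop
  endfacet
  facet normal 0.0000 -1.0000 0.0000
    outer loop
      vertex 0.00 0.00 0.00
      vertex 24.09 0.00 0.00
      vertex 24.09 0.00 18.61
    endloop
  endfacet
  facet normal 0.0000 -1.0000 0.0000
    outer loop
      vertex 0.00 0.00 0.00
      vertex 24.09 0.00 18.61
      vertex 0.00 0.00 18.61
    endloop
  endfacet
  facet normal 0.0000 1.0000 0.0000
    outer loop
      vertex 24.09 16.98 18.61
      vertex 24.09 16.98 0.00
      vertex 0.00 16.98 0.00
    endloop
  endfacet
  facet normal 0.0000 1.0000 0.0000
    outer loop
      vertex 0.00 16.98 18.61
      vertex 24.09 16.98 18.61
      vertex 0.00 16.98 0.00
    endloop
  endfacet
  facet normal -1.0000 0.0000 0.0000
    outer loop
      vertex 0.00 16.98 18.61
      vertex 0.00 16.98 0.00
      vertex 0.00 0.00 0.00
    endloop
  endfacet
  facet normal -1.0000 0.0000 0.0000
    outer loop
      vertex 0.00 0.00 18.61
      vertex 0.00 16.98 18.61
      vertex 0.00 0.00 0.00
    endloop
  endfacet
  facet normal 1.0000 0.0000 0.0000
    outer loop
      vertex 24.09 0.00 0.00
      vertex 24.09 16.98 0.00
      vertex 24.09 16.98 18.61
    endloop
  endfacet
  facet normal 1.0000 0.0000 0.0000
    outer loop
      vertex 24.09 0.00 0.00
      vertex 24.09 16.98 18.61
      vertex 24.09 0.00 18.61
    endloop
  endfacet
endsolid part

The G0 Z moves step by Δz≈6.20 mm. Every layer's G1 loop is the same polygon, so the solid is a straight extrusion of it from z=0 to z≈18.6. Closing with flat bottom and top caps and triangulating gives 12 facets — a rectangular box, roughly 24.1 × 17 mm footprint and 18.6 mm tall.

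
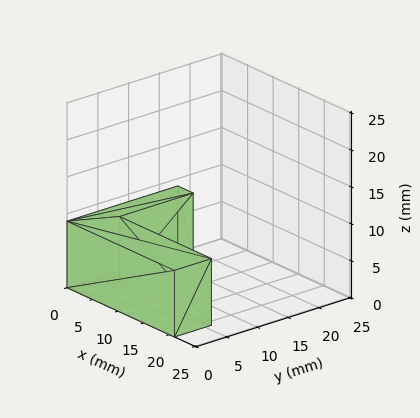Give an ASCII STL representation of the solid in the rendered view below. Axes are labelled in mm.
Reading the render: the shape is an L-shaped prism: outer 21 × 18 mm, arm thicknesses ≈ 6 mm (horizontal) and 3 mm (vertical), extruded 9 mm in z (dimensions read to the nearest mm from the axis ticks). For the STL, each face is triangulated and given an outward normal.

solid part
  facet normal 0.0000 0.0000 -1.0000
    outer loop
      vertex 21.0 6.0 0.0
      vertex 21.0 0.0 0.0
      vertex 0.0 0.0 0.0
    endloop
  endfacet
  facet normal 0.0000 0.0000 -1.0000
    outer loop
      vertex 3.0 6.0 0.0
      vertex 21.0 6.0 0.0
      vertex 0.0 0.0 0.0
    endloop
  endfacet
  facet normal 0.0000 0.0000 -1.0000
    outer loop
      vertex 3.0 18.0 0.0
      vertex 3.0 6.0 0.0
      vertex 0.0 0.0 0.0
    endloop
  endfacet
  facet normal 0.0000 0.0000 -1.0000
    outer loop
      vertex 0.0 18.0 0.0
      vertex 3.0 18.0 0.0
      vertex 0.0 0.0 0.0
    endloop
  endfacet
  facet normal 0.0000 0.0000 1.0000
    outer loop
      vertex 0.0 0.0 9.0
      vertex 21.0 0.0 9.0
      vertex 21.0 6.0 9.0
    endloop
  endfacet
  facet normal 0.0000 0.0000 1.0000
    outer loop
      vertex 0.0 0.0 9.0
      vertex 21.0 6.0 9.0
      vertex 3.0 6.0 9.0
    endloop
  endfacet
  facet normal 0.0000 0.0000 1.0000
    outer loop
      vertex 0.0 0.0 9.0
      vertex 3.0 6.0 9.0
      vertex 3.0 18.0 9.0
    endloop
  endfacet
  facet normal 0.0000 0.0000 1.0000
    outer loop
      vertex 0.0 0.0 9.0
      vertex 3.0 18.0 9.0
      vertex 0.0 18.0 9.0
    endloop
  endfacet
  facet normal 0.0000 -1.0000 0.0000
    outer loop
      vertex 0.0 0.0 0.0
      vertex 21.0 0.0 0.0
      vertex 21.0 0.0 9.0
    endloop
  endfacet
  facet normal 0.0000 -1.0000 0.0000
    outer loop
      vertex 0.0 0.0 0.0
      vertex 21.0 0.0 9.0
      vertex 0.0 0.0 9.0
    endloop
  endfacet
  facet normal 1.0000 0.0000 0.0000
    outer loop
      vertex 21.0 0.0 0.0
      vertex 21.0 6.0 0.0
      vertex 21.0 6.0 9.0
    endloop
  endfacet
  facet normal 1.0000 0.0000 0.0000
    outer loop
      vertex 21.0 0.0 0.0
      vertex 21.0 6.0 9.0
      vertex 21.0 0.0 9.0
    endloop
  endfacet
  facet normal 0.0000 1.0000 0.0000
    outer loop
      vertex 21.0 6.0 0.0
      vertex 3.0 6.0 0.0
      vertex 3.0 6.0 9.0
    endloop
  endfacet
  facet normal 0.0000 1.0000 0.0000
    outer loop
      vertex 21.0 6.0 0.0
      vertex 3.0 6.0 9.0
      vertex 21.0 6.0 9.0
    endloop
  endfacet
  facet normal 1.0000 0.0000 0.0000
    outer loop
      vertex 3.0 6.0 0.0
      vertex 3.0 18.0 0.0
      vertex 3.0 18.0 9.0
    endloop
  endfacet
  facet normal 1.0000 0.0000 0.0000
    outer loop
      vertex 3.0 6.0 0.0
      vertex 3.0 18.0 9.0
      vertex 3.0 6.0 9.0
    endloop
  endfacet
  facet normal 0.0000 1.0000 0.0000
    outer loop
      vertex 3.0 18.0 0.0
      vertex 0.0 18.0 0.0
      vertex 0.0 18.0 9.0
    endloop
  endfacet
  facet normal 0.0000 1.0000 0.0000
    outer loop
      vertex 3.0 18.0 0.0
      vertex 0.0 18.0 9.0
      vertex 3.0 18.0 9.0
    endloop
  endfacet
  facet normal -1.0000 0.0000 0.0000
    outer loop
      vertex 0.0 18.0 0.0
      vertex 0.0 0.0 0.0
      vertex 0.0 0.0 9.0
    endloop
  endfacet
  facet normal -1.0000 0.0000 0.0000
    outer loop
      vertex 0.0 18.0 0.0
      vertex 0.0 0.0 9.0
      vertex 0.0 18.0 9.0
    endloop
  endfacet
endsolid part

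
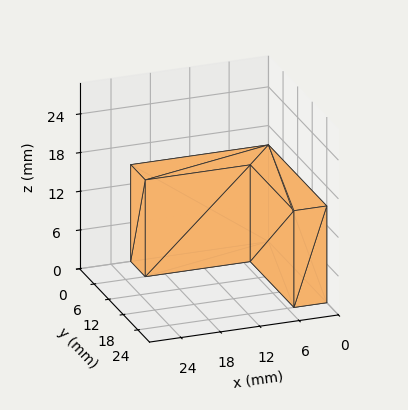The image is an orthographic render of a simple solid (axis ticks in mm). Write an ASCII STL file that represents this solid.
Reading the render: the shape is an L-shaped prism: outer 21 × 24 mm, arm thicknesses ≈ 6 mm (horizontal) and 5 mm (vertical), extruded 15 mm in z (dimensions read to the nearest mm from the axis ticks). For the STL, each face is triangulated and given an outward normal.

solid part
  facet normal 0.0000 0.0000 -1.0000
    outer loop
      vertex 21.00 6.00 0.00
      vertex 21.00 0.00 0.00
      vertex 0.00 0.00 0.00
    endloop
  endfacet
  facet normal 0.0000 0.0000 -1.0000
    outer loop
      vertex 5.00 6.00 0.00
      vertex 21.00 6.00 0.00
      vertex 0.00 0.00 0.00
    endloop
  endfacet
  facet normal 0.0000 0.0000 -1.0000
    outer loop
      vertex 5.00 24.00 0.00
      vertex 5.00 6.00 0.00
      vertex 0.00 0.00 0.00
    endloop
  endfacet
  facet normal 0.0000 0.0000 -1.0000
    outer loop
      vertex 0.00 24.00 0.00
      vertex 5.00 24.00 0.00
      vertex 0.00 0.00 0.00
    endloop
  endfacet
  facet normal 0.0000 0.0000 1.0000
    outer loop
      vertex 0.00 0.00 15.00
      vertex 21.00 0.00 15.00
      vertex 21.00 6.00 15.00
    endloop
  endfacet
  facet normal 0.0000 0.0000 1.0000
    outer loop
      vertex 0.00 0.00 15.00
      vertex 21.00 6.00 15.00
      vertex 5.00 6.00 15.00
    endloop
  endfacet
  facet normal 0.0000 0.0000 1.0000
    outer loop
      vertex 0.00 0.00 15.00
      vertex 5.00 6.00 15.00
      vertex 5.00 24.00 15.00
    endloop
  endfacet
  facet normal 0.0000 0.0000 1.0000
    outer loop
      vertex 0.00 0.00 15.00
      vertex 5.00 24.00 15.00
      vertex 0.00 24.00 15.00
    endloop
  endfacet
  facet normal 0.0000 -1.0000 0.0000
    outer loop
      vertex 0.00 0.00 0.00
      vertex 21.00 0.00 0.00
      vertex 21.00 0.00 15.00
    endloop
  endfacet
  facet normal 0.0000 -1.0000 0.0000
    outer loop
      vertex 0.00 0.00 0.00
      vertex 21.00 0.00 15.00
      vertex 0.00 0.00 15.00
    endloop
  endfacet
  facet normal 1.0000 0.0000 0.0000
    outer loop
      vertex 21.00 0.00 0.00
      vertex 21.00 6.00 0.00
      vertex 21.00 6.00 15.00
    endloop
  endfacet
  facet normal 1.0000 0.0000 0.0000
    outer loop
      vertex 21.00 0.00 0.00
      vertex 21.00 6.00 15.00
      vertex 21.00 0.00 15.00
    endloop
  endfacet
  facet normal 0.0000 1.0000 0.0000
    outer loop
      vertex 21.00 6.00 0.00
      vertex 5.00 6.00 0.00
      vertex 5.00 6.00 15.00
    endloop
  endfacet
  facet normal 0.0000 1.0000 0.0000
    outer loop
      vertex 21.00 6.00 0.00
      vertex 5.00 6.00 15.00
      vertex 21.00 6.00 15.00
    endloop
  endfacet
  facet normal 1.0000 0.0000 0.0000
    outer loop
      vertex 5.00 6.00 0.00
      vertex 5.00 24.00 0.00
      vertex 5.00 24.00 15.00
    endloop
  endfacet
  facet normal 1.0000 0.0000 0.0000
    outer loop
      vertex 5.00 6.00 0.00
      vertex 5.00 24.00 15.00
      vertex 5.00 6.00 15.00
    endloop
  endfacet
  facet normal 0.0000 1.0000 0.0000
    outer loop
      vertex 5.00 24.00 0.00
      vertex 0.00 24.00 0.00
      vertex 0.00 24.00 15.00
    endloop
  endfacet
  facet normal 0.0000 1.0000 0.0000
    outer loop
      vertex 5.00 24.00 0.00
      vertex 0.00 24.00 15.00
      vertex 5.00 24.00 15.00
    endloop
  endfacet
  facet normal -1.0000 0.0000 0.0000
    outer loop
      vertex 0.00 24.00 0.00
      vertex 0.00 0.00 0.00
      vertex 0.00 0.00 15.00
    endloop
  endfacet
  facet normal -1.0000 0.0000 0.0000
    outer loop
      vertex 0.00 24.00 0.00
      vertex 0.00 0.00 15.00
      vertex 0.00 24.00 15.00
    endloop
  endfacet
endsolid part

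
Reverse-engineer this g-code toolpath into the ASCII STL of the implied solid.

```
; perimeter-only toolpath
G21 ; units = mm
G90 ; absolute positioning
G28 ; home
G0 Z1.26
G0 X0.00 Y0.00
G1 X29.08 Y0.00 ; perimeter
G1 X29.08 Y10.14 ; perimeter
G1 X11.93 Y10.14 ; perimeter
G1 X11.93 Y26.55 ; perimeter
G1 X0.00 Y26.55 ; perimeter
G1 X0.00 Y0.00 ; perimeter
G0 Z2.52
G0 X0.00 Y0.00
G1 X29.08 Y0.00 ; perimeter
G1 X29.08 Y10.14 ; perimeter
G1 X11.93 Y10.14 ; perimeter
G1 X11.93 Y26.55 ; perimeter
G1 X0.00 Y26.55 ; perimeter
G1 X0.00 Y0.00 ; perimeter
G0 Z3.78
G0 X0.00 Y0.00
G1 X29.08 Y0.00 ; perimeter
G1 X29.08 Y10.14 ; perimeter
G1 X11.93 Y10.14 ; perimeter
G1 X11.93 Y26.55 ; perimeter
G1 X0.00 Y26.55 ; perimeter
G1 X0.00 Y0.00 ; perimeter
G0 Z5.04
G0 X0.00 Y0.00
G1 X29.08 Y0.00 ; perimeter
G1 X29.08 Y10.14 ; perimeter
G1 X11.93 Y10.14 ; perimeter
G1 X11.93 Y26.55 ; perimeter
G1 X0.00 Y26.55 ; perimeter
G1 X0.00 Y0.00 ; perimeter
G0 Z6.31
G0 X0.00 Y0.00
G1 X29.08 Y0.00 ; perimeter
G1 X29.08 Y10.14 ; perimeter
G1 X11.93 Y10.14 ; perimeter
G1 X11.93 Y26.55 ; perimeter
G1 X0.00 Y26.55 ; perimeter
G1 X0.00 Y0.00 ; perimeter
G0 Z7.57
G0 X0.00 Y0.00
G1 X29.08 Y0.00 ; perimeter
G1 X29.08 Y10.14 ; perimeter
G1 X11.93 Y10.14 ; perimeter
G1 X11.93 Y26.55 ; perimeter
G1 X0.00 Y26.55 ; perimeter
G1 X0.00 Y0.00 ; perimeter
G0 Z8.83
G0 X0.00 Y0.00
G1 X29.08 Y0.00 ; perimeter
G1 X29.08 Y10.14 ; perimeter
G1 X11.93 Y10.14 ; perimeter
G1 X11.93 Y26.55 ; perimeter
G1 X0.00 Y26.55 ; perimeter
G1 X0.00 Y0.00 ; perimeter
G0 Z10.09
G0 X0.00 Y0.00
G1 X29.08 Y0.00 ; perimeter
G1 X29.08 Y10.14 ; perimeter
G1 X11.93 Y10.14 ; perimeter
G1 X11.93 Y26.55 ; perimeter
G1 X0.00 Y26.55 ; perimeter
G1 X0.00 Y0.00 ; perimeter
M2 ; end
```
solid part
  facet normal 0.0000 0.0000 -1.0000
    outer loop
      vertex 29.08 10.14 0.00
      vertex 29.08 0.00 0.00
      vertex 0.00 0.00 0.00
    endloop
  endfacet
  facet normal 0.0000 0.0000 -1.0000
    outer loop
      vertex 11.93 10.14 0.00
      vertex 29.08 10.14 0.00
      vertex 0.00 0.00 0.00
    endloop
  endfacet
  facet normal 0.0000 0.0000 -1.0000
    outer loop
      vertex 11.93 26.55 0.00
      vertex 11.93 10.14 0.00
      vertex 0.00 0.00 0.00
    endloop
  endfacet
  facet normal 0.0000 0.0000 -1.0000
    outer loop
      vertex 0.00 26.55 0.00
      vertex 11.93 26.55 0.00
      vertex 0.00 0.00 0.00
    endloop
  endfacet
  facet normal 0.0000 0.0000 1.0000
    outer loop
      vertex 0.00 0.00 10.09
      vertex 29.08 0.00 10.09
      vertex 29.08 10.14 10.09
    endloop
  endfacet
  facet normal 0.0000 0.0000 1.0000
    outer loop
      vertex 0.00 0.00 10.09
      vertex 29.08 10.14 10.09
      vertex 11.93 10.14 10.09
    endloop
  endfacet
  facet normal 0.0000 0.0000 1.0000
    outer loop
      vertex 0.00 0.00 10.09
      vertex 11.93 10.14 10.09
      vertex 11.93 26.55 10.09
    endloop
  endfacet
  facet normal 0.0000 0.0000 1.0000
    outer loop
      vertex 0.00 0.00 10.09
      vertex 11.93 26.55 10.09
      vertex 0.00 26.55 10.09
    endloop
  endfacet
  facet normal 0.0000 -1.0000 0.0000
    outer loop
      vertex 0.00 0.00 0.00
      vertex 29.08 0.00 0.00
      vertex 29.08 0.00 10.09
    endloop
  endfacet
  facet normal 0.0000 -1.0000 0.0000
    outer loop
      vertex 0.00 0.00 0.00
      vertex 29.08 0.00 10.09
      vertex 0.00 0.00 10.09
    endloop
  endfacet
  facet normal 1.0000 0.0000 0.0000
    outer loop
      vertex 29.08 0.00 0.00
      vertex 29.08 10.14 0.00
      vertex 29.08 10.14 10.09
    endloop
  endfacet
  facet normal 1.0000 0.0000 0.0000
    outer loop
      vertex 29.08 0.00 0.00
      vertex 29.08 10.14 10.09
      vertex 29.08 0.00 10.09
    endloop
  endfacet
  facet normal 0.0000 1.0000 0.0000
    outer loop
      vertex 29.08 10.14 0.00
      vertex 11.93 10.14 0.00
      vertex 11.93 10.14 10.09
    endloop
  endfacet
  facet normal 0.0000 1.0000 0.0000
    outer loop
      vertex 29.08 10.14 0.00
      vertex 11.93 10.14 10.09
      vertex 29.08 10.14 10.09
    endloop
  endfacet
  facet normal 1.0000 0.0000 0.0000
    outer loop
      vertex 11.93 10.14 0.00
      vertex 11.93 26.55 0.00
      vertex 11.93 26.55 10.09
    endloop
  endfacet
  facet normal 1.0000 0.0000 0.0000
    outer loop
      vertex 11.93 10.14 0.00
      vertex 11.93 26.55 10.09
      vertex 11.93 10.14 10.09
    endloop
  endfacet
  facet normal 0.0000 1.0000 0.0000
    outer loop
      vertex 11.93 26.55 0.00
      vertex 0.00 26.55 0.00
      vertex 0.00 26.55 10.09
    endloop
  endfacet
  facet normal 0.0000 1.0000 0.0000
    outer loop
      vertex 11.93 26.55 0.00
      vertex 0.00 26.55 10.09
      vertex 11.93 26.55 10.09
    endloop
  endfacet
  facet normal -1.0000 0.0000 0.0000
    outer loop
      vertex 0.00 26.55 0.00
      vertex 0.00 0.00 0.00
      vertex 0.00 0.00 10.09
    endloop
  endfacet
  facet normal -1.0000 0.0000 0.0000
    outer loop
      vertex 0.00 26.55 0.00
      vertex 0.00 0.00 10.09
      vertex 0.00 26.55 10.09
    endloop
  endfacet
endsolid part

The G0 Z moves step by Δz≈1.26 mm. Every layer's G1 loop is the same polygon, so the solid is a straight extrusion of it from z=0 to z≈10.1. Closing with flat bottom and top caps and triangulating gives 20 facets — an L-shaped prism: outer 29.1 × 26.6 mm, arm thicknesses ≈ 10.1 mm (horizontal) and 11.9 mm (vertical), extruded 10.1 mm in z.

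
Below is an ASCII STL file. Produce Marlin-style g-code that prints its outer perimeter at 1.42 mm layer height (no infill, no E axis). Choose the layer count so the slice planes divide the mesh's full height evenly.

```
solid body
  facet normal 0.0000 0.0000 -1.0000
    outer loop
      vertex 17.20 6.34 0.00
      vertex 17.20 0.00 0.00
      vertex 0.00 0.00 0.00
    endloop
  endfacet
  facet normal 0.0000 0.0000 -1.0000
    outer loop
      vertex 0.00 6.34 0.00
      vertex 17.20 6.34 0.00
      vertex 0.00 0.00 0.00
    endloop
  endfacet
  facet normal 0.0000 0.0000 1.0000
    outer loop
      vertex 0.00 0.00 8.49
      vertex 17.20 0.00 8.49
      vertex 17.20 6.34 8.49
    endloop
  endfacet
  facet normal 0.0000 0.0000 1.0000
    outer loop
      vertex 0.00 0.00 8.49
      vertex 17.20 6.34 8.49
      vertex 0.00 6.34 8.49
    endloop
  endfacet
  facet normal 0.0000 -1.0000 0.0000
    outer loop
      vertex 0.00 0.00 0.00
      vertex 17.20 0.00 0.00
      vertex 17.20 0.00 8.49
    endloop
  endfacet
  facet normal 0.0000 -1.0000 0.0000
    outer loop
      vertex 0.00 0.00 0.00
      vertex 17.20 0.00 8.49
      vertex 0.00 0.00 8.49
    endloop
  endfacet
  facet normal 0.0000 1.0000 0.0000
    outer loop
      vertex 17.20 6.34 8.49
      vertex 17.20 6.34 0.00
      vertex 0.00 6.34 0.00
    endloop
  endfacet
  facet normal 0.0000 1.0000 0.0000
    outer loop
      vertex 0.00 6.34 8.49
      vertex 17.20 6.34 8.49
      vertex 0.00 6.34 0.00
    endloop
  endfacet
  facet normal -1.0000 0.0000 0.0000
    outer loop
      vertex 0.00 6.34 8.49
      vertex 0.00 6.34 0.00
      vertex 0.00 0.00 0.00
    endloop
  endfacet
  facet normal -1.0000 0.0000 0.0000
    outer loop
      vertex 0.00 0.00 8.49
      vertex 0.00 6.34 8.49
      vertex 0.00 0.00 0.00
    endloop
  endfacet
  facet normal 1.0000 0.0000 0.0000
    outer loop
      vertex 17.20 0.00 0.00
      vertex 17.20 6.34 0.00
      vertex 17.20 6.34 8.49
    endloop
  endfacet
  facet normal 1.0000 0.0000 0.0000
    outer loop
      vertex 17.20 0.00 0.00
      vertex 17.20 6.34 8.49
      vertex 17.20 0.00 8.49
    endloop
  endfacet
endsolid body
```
; perimeter-only toolpath
G21 ; units = mm
G90 ; absolute positioning
G28 ; home
; layer 1
G0 Z1.42
G0 X0.00 Y0.00
G1 X17.20 Y0.00
G1 X17.20 Y6.34
G1 X0.00 Y6.34
G1 X0.00 Y0.00
; layer 2
G0 Z2.83
G0 X0.00 Y0.00
G1 X17.20 Y0.00
G1 X17.20 Y6.34
G1 X0.00 Y6.34
G1 X0.00 Y0.00
; layer 3
G0 Z4.25
G0 X0.00 Y0.00
G1 X17.20 Y0.00
G1 X17.20 Y6.34
G1 X0.00 Y6.34
G1 X0.00 Y0.00
; layer 4
G0 Z5.66
G0 X0.00 Y0.00
G1 X17.20 Y0.00
G1 X17.20 Y6.34
G1 X0.00 Y6.34
G1 X0.00 Y0.00
; layer 5
G0 Z7.08
G0 X0.00 Y0.00
G1 X17.20 Y0.00
G1 X17.20 Y6.34
G1 X0.00 Y6.34
G1 X0.00 Y0.00
; layer 6
G0 Z8.49
G0 X0.00 Y0.00
G1 X17.20 Y0.00
G1 X17.20 Y6.34
G1 X0.00 Y6.34
G1 X0.00 Y0.00
M2 ; end

The solid is a rectangular box, roughly 17.2 × 6.34 mm footprint and 8.49 mm tall. Slicing at Δz = 1.42 mm — 6 equal slices spanning the solid's height, so layer i sits at z = i·h/6 — gives 6 non-empty perimeters. Each is a 4-segment closed polygon; G0 lifts to the layer z and rapids to the start vertex, then G1 traces the edges.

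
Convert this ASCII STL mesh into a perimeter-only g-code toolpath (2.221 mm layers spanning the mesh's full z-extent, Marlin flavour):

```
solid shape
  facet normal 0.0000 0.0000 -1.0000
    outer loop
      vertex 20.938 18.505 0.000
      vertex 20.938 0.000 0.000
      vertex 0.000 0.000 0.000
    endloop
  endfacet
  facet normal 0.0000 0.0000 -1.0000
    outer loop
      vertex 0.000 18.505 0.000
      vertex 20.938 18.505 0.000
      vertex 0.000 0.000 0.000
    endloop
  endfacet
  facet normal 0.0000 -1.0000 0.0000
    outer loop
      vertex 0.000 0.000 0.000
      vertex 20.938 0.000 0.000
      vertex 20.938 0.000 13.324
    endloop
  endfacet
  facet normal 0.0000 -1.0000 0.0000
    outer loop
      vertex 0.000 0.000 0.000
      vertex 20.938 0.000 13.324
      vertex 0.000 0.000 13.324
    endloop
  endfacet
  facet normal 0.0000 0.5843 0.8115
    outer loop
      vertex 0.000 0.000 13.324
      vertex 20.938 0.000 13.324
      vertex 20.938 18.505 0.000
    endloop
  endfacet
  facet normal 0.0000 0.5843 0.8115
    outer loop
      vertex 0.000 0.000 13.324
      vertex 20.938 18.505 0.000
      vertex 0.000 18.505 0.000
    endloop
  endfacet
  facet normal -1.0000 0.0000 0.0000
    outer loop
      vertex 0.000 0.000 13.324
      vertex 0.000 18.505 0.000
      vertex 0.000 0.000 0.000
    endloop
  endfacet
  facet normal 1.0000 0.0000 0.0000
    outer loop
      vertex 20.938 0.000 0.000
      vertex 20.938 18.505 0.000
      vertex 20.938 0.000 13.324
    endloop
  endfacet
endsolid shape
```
; perimeter-only toolpath
G21 ; units = mm
G90 ; absolute positioning
G28 ; home
; layer 1
G0 Z2.221
G0 X0.000 Y0.000
G1 X20.938 Y0.000
G1 X20.938 Y15.421
G1 X0.000 Y15.421
G1 X0.000 Y0.000
; layer 2
G0 Z4.441
G0 X0.000 Y0.000
G1 X20.938 Y0.000
G1 X20.938 Y12.337
G1 X0.000 Y12.337
G1 X0.000 Y0.000
; layer 3
G0 Z6.662
G0 X0.000 Y0.000
G1 X20.938 Y0.000
G1 X20.938 Y9.252
G1 X0.000 Y9.252
G1 X0.000 Y0.000
; layer 4
G0 Z8.883
G0 X0.000 Y0.000
G1 X20.938 Y0.000
G1 X20.938 Y6.168
G1 X0.000 Y6.168
G1 X0.000 Y0.000
; layer 5
G0 Z11.103
G0 X0.000 Y0.000
G1 X20.938 Y0.000
G1 X20.938 Y3.084
G1 X0.000 Y3.084
G1 X0.000 Y0.000
M2 ; end

The solid is a wedge (ramp): 20.9 × 18.5 mm base, rising to 13.3 mm along the y=0 edge and sloping linearly to z=0 at y=18.5. Slicing at Δz = 2.221 mm — 6 equal slices spanning the solid's height, so layer i sits at z = i·h/6 — gives 5 non-empty perimeters. Each is a 4-segment closed polygon; G0 lifts to the layer z and rapids to the start vertex, then G1 traces the edges. The cross-section shrinks linearly with z (the slice at the apex is degenerate and omitted).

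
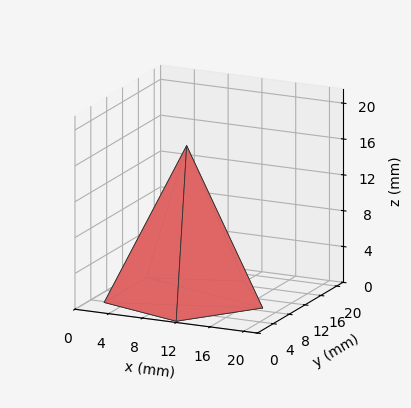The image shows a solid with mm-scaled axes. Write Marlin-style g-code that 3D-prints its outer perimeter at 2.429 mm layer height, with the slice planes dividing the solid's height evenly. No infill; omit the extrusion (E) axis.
Reading the render: the shape is a regular 5-sided pyramid, base circumscribed radius ≈ 9 mm, apex at z ≈ 17 mm (dimensions read to the nearest mm from the axis ticks). For the g-code, the solid's height is divided into equal slices at the stated Δz and each level perimeter traced with G1 moves after a G0 lift.

; perimeter-only toolpath
G21 ; units = mm
G90 ; absolute positioning
G28 ; home
; layer 1
G0 Z2.429
G0 X16.714 Y9.000
G1 X11.384 Y16.337
G1 X2.759 Y13.534
G1 X2.759 Y4.466
G1 X11.384 Y1.663
G1 X16.714 Y9.000
; layer 2
G0 Z4.857
G0 X15.429 Y9.000
G1 X10.986 Y15.114
G1 X3.799 Y12.779
G1 X3.799 Y5.221
G1 X10.986 Y2.886
G1 X15.429 Y9.000
; layer 3
G0 Z7.286
G0 X14.143 Y9.000
G1 X10.589 Y13.891
G1 X4.839 Y12.023
G1 X4.839 Y5.977
G1 X10.589 Y4.109
G1 X14.143 Y9.000
; layer 4
G0 Z9.714
G0 X12.857 Y9.000
G1 X10.192 Y12.669
G1 X5.880 Y11.267
G1 X5.880 Y6.733
G1 X10.192 Y5.331
G1 X12.857 Y9.000
; layer 5
G0 Z12.143
G0 X11.571 Y9.000
G1 X9.795 Y11.446
G1 X6.920 Y10.511
G1 X6.920 Y7.489
G1 X9.795 Y6.554
G1 X11.571 Y9.000
; layer 6
G0 Z14.571
G0 X10.286 Y9.000
G1 X9.397 Y10.223
G1 X7.960 Y9.756
G1 X7.960 Y8.244
G1 X9.397 Y7.777
G1 X10.286 Y9.000
M2 ; end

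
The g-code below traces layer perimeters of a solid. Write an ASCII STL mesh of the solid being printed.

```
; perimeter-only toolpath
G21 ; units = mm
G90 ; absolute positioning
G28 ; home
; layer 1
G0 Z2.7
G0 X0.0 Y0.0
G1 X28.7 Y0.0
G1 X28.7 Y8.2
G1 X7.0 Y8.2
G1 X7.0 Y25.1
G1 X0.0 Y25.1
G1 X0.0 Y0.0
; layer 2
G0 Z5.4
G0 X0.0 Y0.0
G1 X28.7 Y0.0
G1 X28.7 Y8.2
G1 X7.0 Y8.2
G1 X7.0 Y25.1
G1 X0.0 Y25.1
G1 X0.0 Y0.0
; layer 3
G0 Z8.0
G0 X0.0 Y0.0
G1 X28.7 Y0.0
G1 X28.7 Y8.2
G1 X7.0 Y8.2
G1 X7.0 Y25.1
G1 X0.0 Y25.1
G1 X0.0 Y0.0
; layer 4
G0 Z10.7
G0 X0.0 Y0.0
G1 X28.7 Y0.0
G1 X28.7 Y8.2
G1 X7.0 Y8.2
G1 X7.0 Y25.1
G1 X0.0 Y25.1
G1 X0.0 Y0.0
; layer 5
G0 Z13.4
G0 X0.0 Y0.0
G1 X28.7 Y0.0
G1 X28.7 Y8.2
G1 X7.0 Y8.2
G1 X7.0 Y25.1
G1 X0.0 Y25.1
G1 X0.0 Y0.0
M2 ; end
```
solid part
  facet normal 0.0000 0.0000 -1.0000
    outer loop
      vertex 28.7 8.2 0.0
      vertex 28.7 0.0 0.0
      vertex 0.0 0.0 0.0
    endloop
  endfacet
  facet normal 0.0000 0.0000 -1.0000
    outer loop
      vertex 7.0 8.2 0.0
      vertex 28.7 8.2 0.0
      vertex 0.0 0.0 0.0
    endloop
  endfacet
  facet normal 0.0000 0.0000 -1.0000
    outer loop
      vertex 7.0 25.1 0.0
      vertex 7.0 8.2 0.0
      vertex 0.0 0.0 0.0
    endloop
  endfacet
  facet normal 0.0000 0.0000 -1.0000
    outer loop
      vertex 0.0 25.1 0.0
      vertex 7.0 25.1 0.0
      vertex 0.0 0.0 0.0
    endloop
  endfacet
  facet normal 0.0000 0.0000 1.0000
    outer loop
      vertex 0.0 0.0 13.4
      vertex 28.7 0.0 13.4
      vertex 28.7 8.2 13.4
    endloop
  endfacet
  facet normal 0.0000 0.0000 1.0000
    outer loop
      vertex 0.0 0.0 13.4
      vertex 28.7 8.2 13.4
      vertex 7.0 8.2 13.4
    endloop
  endfacet
  facet normal 0.0000 0.0000 1.0000
    outer loop
      vertex 0.0 0.0 13.4
      vertex 7.0 8.2 13.4
      vertex 7.0 25.1 13.4
    endloop
  endfacet
  facet normal 0.0000 0.0000 1.0000
    outer loop
      vertex 0.0 0.0 13.4
      vertex 7.0 25.1 13.4
      vertex 0.0 25.1 13.4
    endloop
  endfacet
  facet normal 0.0000 -1.0000 0.0000
    outer loop
      vertex 0.0 0.0 0.0
      vertex 28.7 0.0 0.0
      vertex 28.7 0.0 13.4
    endloop
  endfacet
  facet normal 0.0000 -1.0000 0.0000
    outer loop
      vertex 0.0 0.0 0.0
      vertex 28.7 0.0 13.4
      vertex 0.0 0.0 13.4
    endloop
  endfacet
  facet normal 1.0000 0.0000 0.0000
    outer loop
      vertex 28.7 0.0 0.0
      vertex 28.7 8.2 0.0
      vertex 28.7 8.2 13.4
    endloop
  endfacet
  facet normal 1.0000 0.0000 0.0000
    outer loop
      vertex 28.7 0.0 0.0
      vertex 28.7 8.2 13.4
      vertex 28.7 0.0 13.4
    endloop
  endfacet
  facet normal 0.0000 1.0000 0.0000
    outer loop
      vertex 28.7 8.2 0.0
      vertex 7.0 8.2 0.0
      vertex 7.0 8.2 13.4
    endloop
  endfacet
  facet normal 0.0000 1.0000 0.0000
    outer loop
      vertex 28.7 8.2 0.0
      vertex 7.0 8.2 13.4
      vertex 28.7 8.2 13.4
    endloop
  endfacet
  facet normal 1.0000 0.0000 0.0000
    outer loop
      vertex 7.0 8.2 0.0
      vertex 7.0 25.1 0.0
      vertex 7.0 25.1 13.4
    endloop
  endfacet
  facet normal 1.0000 0.0000 0.0000
    outer loop
      vertex 7.0 8.2 0.0
      vertex 7.0 25.1 13.4
      vertex 7.0 8.2 13.4
    endloop
  endfacet
  facet normal 0.0000 1.0000 0.0000
    outer loop
      vertex 7.0 25.1 0.0
      vertex 0.0 25.1 0.0
      vertex 0.0 25.1 13.4
    endloop
  endfacet
  facet normal 0.0000 1.0000 0.0000
    outer loop
      vertex 7.0 25.1 0.0
      vertex 0.0 25.1 13.4
      vertex 7.0 25.1 13.4
    endloop
  endfacet
  facet normal -1.0000 0.0000 0.0000
    outer loop
      vertex 0.0 25.1 0.0
      vertex 0.0 0.0 0.0
      vertex 0.0 0.0 13.4
    endloop
  endfacet
  facet normal -1.0000 0.0000 0.0000
    outer loop
      vertex 0.0 25.1 0.0
      vertex 0.0 0.0 13.4
      vertex 0.0 25.1 13.4
    endloop
  endfacet
endsolid part

The G0 Z moves step by Δz≈2.7 mm. Every layer's G1 loop is the same polygon, so the solid is a straight extrusion of it from z=0 to z≈13.4. Closing with flat bottom and top caps and triangulating gives 20 facets — an L-shaped prism: outer 28.7 × 25.1 mm, arm thicknesses ≈ 8.2 mm (horizontal) and 7 mm (vertical), extruded 13.4 mm in z.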